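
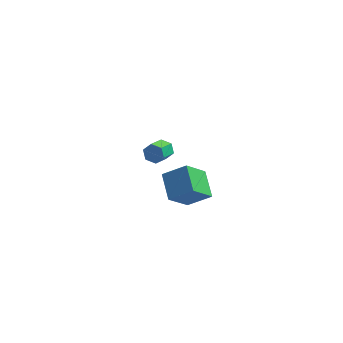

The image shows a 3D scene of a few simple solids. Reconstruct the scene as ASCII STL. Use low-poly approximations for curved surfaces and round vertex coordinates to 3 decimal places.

solid 
facet normal 0.215 0.903 -0.371
outer loop
vertex 0.171 2.217 0.897
vertex -0.188 2.13 0.477
vertex -0.366 2.367 0.951
endloop
endfacet
facet normal 0.187 0.336 0.923
outer loop
vertex 0.171 2.217 0.897
vertex -0.366 2.367 0.951
vertex -0.053 1.278 1.284
endloop
endfacet
facet normal 0.187 0.336 0.923
outer loop
vertex -0.053 1.278 1.284
vertex -0.366 2.367 0.951
vertex -0.59 1.428 1.338
endloop
endfacet
facet normal -0.215 -0.903 0.372
outer loop
vertex -0.053 1.278 1.284
vertex -0.59 1.428 1.338
vertex -0.412 1.19 0.863
endloop
endfacet
facet normal 0.215 0.903 -0.371
outer loop
vertex -0.366 2.367 0.951
vertex -0.188 2.13 0.477
vertex -0.725 2.28 0.531
endloop
endfacet
facet normal -0.736 0.401 0.546
outer loop
vertex -0.366 2.367 0.951
vertex -0.725 2.28 0.531
vertex -0.59 1.428 1.338
endloop
endfacet
facet normal -0.737 0.399 0.545
outer loop
vertex -0.59 1.428 1.338
vertex -0.725 2.28 0.531
vertex -0.949 1.34 0.917
endloop
endfacet
facet normal -0.215 -0.903 0.372
outer loop
vertex -0.59 1.428 1.338
vertex -0.949 1.34 0.917
vertex -0.412 1.19 0.863
endloop
endfacet
facet normal 0.215 0.903 -0.372
outer loop
vertex -0.725 2.28 0.531
vertex -0.188 2.13 0.477
vertex -0.547 2.042 0.056
endloop
endfacet
facet normal -0.923 0.065 -0.378
outer loop
vertex -0.725 2.28 0.531
vertex -0.547 2.042 0.056
vertex -0.949 1.34 0.917
endloop
endfacet
facet normal -0.923 0.064 -0.379
outer loop
vertex -0.949 1.34 0.917
vertex -0.547 2.042 0.056
vertex -0.771 1.103 0.443
endloop
endfacet
facet normal -0.215 -0.903 0.371
outer loop
vertex -0.949 1.34 0.917
vertex -0.771 1.103 0.443
vertex -0.412 1.19 0.863
endloop
endfacet
facet normal 0.215 0.903 -0.372
outer loop
vertex -0.547 2.042 0.056
vertex -0.188 2.13 0.477
vertex -0.01 1.892 0.002
endloop
endfacet
facet normal -0.187 -0.336 -0.923
outer loop
vertex -0.547 2.042 0.056
vertex -0.01 1.892 0.002
vertex -0.771 1.103 0.443
endloop
endfacet
facet normal -0.187 -0.336 -0.923
outer loop
vertex -0.771 1.103 0.443
vertex -0.01 1.892 0.002
vertex -0.234 0.953 0.389
endloop
endfacet
facet normal -0.215 -0.903 0.371
outer loop
vertex -0.771 1.103 0.443
vertex -0.234 0.953 0.389
vertex -0.412 1.19 0.863
endloop
endfacet
facet normal 0.215 0.903 -0.372
outer loop
vertex -0.01 1.892 0.002
vertex -0.188 2.13 0.477
vertex 0.349 1.98 0.423
endloop
endfacet
facet normal 0.737 -0.400 -0.545
outer loop
vertex -0.01 1.892 0.002
vertex 0.349 1.98 0.423
vertex -0.234 0.953 0.389
endloop
endfacet
facet normal 0.736 -0.400 -0.546
outer loop
vertex -0.234 0.953 0.389
vertex 0.349 1.98 0.423
vertex 0.125 1.04 0.809
endloop
endfacet
facet normal -0.215 -0.903 0.371
outer loop
vertex -0.234 0.953 0.389
vertex 0.125 1.04 0.809
vertex -0.412 1.19 0.863
endloop
endfacet
facet normal 0.215 0.903 -0.371
outer loop
vertex 0.349 1.98 0.423
vertex -0.188 2.13 0.477
vertex 0.171 2.217 0.897
endloop
endfacet
facet normal 0.923 -0.064 0.379
outer loop
vertex 0.349 1.98 0.423
vertex 0.171 2.217 0.897
vertex 0.125 1.04 0.809
endloop
endfacet
facet normal 0.923 -0.064 0.378
outer loop
vertex 0.125 1.04 0.809
vertex 0.171 2.217 0.897
vertex -0.053 1.278 1.284
endloop
endfacet
facet normal -0.215 -0.903 0.372
outer loop
vertex 0.125 1.04 0.809
vertex -0.053 1.278 1.284
vertex -0.412 1.19 0.863
endloop
endfacet
facet normal -0.387 -0.612 0.689
outer loop
vertex 3.059 -4.936 4.2
vertex 2.473 -3.84 4.845
vertex 2.015 -5.076 3.49
endloop
endfacet
facet normal 0.418 -0.783 -0.460
outer loop
vertex 2.607 -4.14 2.435
vertex 3.059 -4.936 4.2
vertex 2.015 -5.076 3.49
endloop
endfacet
facet normal -0.387 -0.612 0.689
outer loop
vertex 2.015 -5.076 3.49
vertex 2.473 -3.84 4.845
vertex 1.429 -3.98 4.135
endloop
endfacet
facet normal -0.822 -0.110 -0.559
outer loop
vertex 1.429 -3.98 4.135
vertex 2.607 -4.14 2.435
vertex 2.015 -5.076 3.49
endloop
endfacet
facet normal 0.822 0.110 0.559
outer loop
vertex 3.059 -4.936 4.2
vertex 3.065 -2.904 3.79
vertex 2.473 -3.84 4.845
endloop
endfacet
facet normal 0.418 -0.783 -0.460
outer loop
vertex 3.651 -4.0 3.145
vertex 3.059 -4.936 4.2
vertex 2.607 -4.14 2.435
endloop
endfacet
facet normal 0.822 0.110 0.559
outer loop
vertex 3.651 -4.0 3.145
vertex 3.065 -2.904 3.79
vertex 3.059 -4.936 4.2
endloop
endfacet
facet normal -0.418 0.783 0.460
outer loop
vertex 2.473 -3.84 4.845
vertex 3.065 -2.904 3.79
vertex 1.429 -3.98 4.135
endloop
endfacet
facet normal -0.822 -0.110 -0.559
outer loop
vertex 2.021 -3.044 3.08
vertex 2.607 -4.14 2.435
vertex 1.429 -3.98 4.135
endloop
endfacet
facet normal -0.418 0.783 0.460
outer loop
vertex 1.429 -3.98 4.135
vertex 3.065 -2.904 3.79
vertex 2.021 -3.044 3.08
endloop
endfacet
facet normal 0.387 0.612 -0.689
outer loop
vertex 2.021 -3.044 3.08
vertex 3.651 -4.0 3.145
vertex 2.607 -4.14 2.435
endloop
endfacet
facet normal 0.387 0.612 -0.689
outer loop
vertex 3.065 -2.904 3.79
vertex 3.651 -4.0 3.145
vertex 2.021 -3.044 3.08
endloop
endfacet

endsolid


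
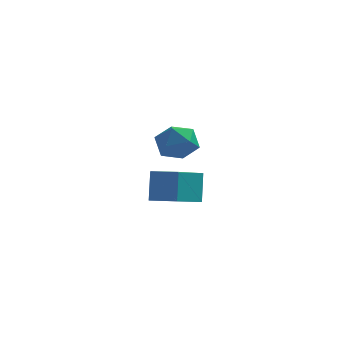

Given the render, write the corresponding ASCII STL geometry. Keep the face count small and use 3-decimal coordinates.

solid 
facet normal -0.940 0.301 -0.163
outer loop
vertex -0.067 -3.146 -0.781
vertex 0.494 -1.701 -1.345
vertex -0.017 -3.625 -1.956
endloop
endfacet
facet normal -0.340 -0.876 0.343
outer loop
vertex 1.026 -3.959 -1.775
vertex -0.067 -3.146 -0.781
vertex -0.017 -3.625 -1.956
endloop
endfacet
facet normal -0.939 0.301 -0.164
outer loop
vertex -0.017 -3.625 -1.956
vertex 0.494 -1.701 -1.345
vertex 0.545 -2.18 -2.52
endloop
endfacet
facet normal 0.040 -0.377 -0.925
outer loop
vertex 0.545 -2.18 -2.52
vertex 1.026 -3.959 -1.775
vertex -0.017 -3.625 -1.956
endloop
endfacet
facet normal -0.040 0.377 0.925
outer loop
vertex -0.067 -3.146 -0.781
vertex 1.537 -2.035 -1.164
vertex 0.494 -1.701 -1.345
endloop
endfacet
facet normal -0.340 -0.876 0.342
outer loop
vertex 0.975 -3.48 -0.6
vertex -0.067 -3.146 -0.781
vertex 1.026 -3.959 -1.775
endloop
endfacet
facet normal -0.040 0.377 0.925
outer loop
vertex 0.975 -3.48 -0.6
vertex 1.537 -2.035 -1.164
vertex -0.067 -3.146 -0.781
endloop
endfacet
facet normal 0.340 0.876 -0.342
outer loop
vertex 0.494 -1.701 -1.345
vertex 1.537 -2.035 -1.164
vertex 0.545 -2.18 -2.52
endloop
endfacet
facet normal 0.040 -0.377 -0.925
outer loop
vertex 1.587 -2.514 -2.339
vertex 1.026 -3.959 -1.775
vertex 0.545 -2.18 -2.52
endloop
endfacet
facet normal 0.340 0.876 -0.343
outer loop
vertex 0.545 -2.18 -2.52
vertex 1.537 -2.035 -1.164
vertex 1.587 -2.514 -2.339
endloop
endfacet
facet normal 0.940 -0.301 0.163
outer loop
vertex 1.587 -2.514 -2.339
vertex 0.975 -3.48 -0.6
vertex 1.026 -3.959 -1.775
endloop
endfacet
facet normal 0.939 -0.302 0.163
outer loop
vertex 1.537 -2.035 -1.164
vertex 0.975 -3.48 -0.6
vertex 1.587 -2.514 -2.339
endloop
endfacet
facet normal 0.047 0.250 0.967
outer loop
vertex -0.364 1.624 -0.354
vertex -0.153 0.781 -0.146
vertex 0.493 1.371 -0.33
endloop
endfacet
facet normal 0.222 0.804 0.552
outer loop
vertex -0.364 1.624 -0.354
vertex 0.493 1.371 -0.33
vertex 0.202 1.903 -0.987
endloop
endfacet
facet normal -0.329 0.937 0.119
outer loop
vertex -0.364 1.624 -0.354
vertex 0.202 1.903 -0.987
vertex -0.623 1.642 -1.209
endloop
endfacet
facet normal -0.844 0.467 0.265
outer loop
vertex -0.364 1.624 -0.354
vertex -0.623 1.642 -1.209
vertex -0.843 0.949 -0.689
endloop
endfacet
facet normal -0.612 0.042 0.790
outer loop
vertex -0.364 1.624 -0.354
vertex -0.843 0.949 -0.689
vertex -0.153 0.781 -0.146
endloop
endfacet
facet normal 0.779 0.609 0.149
outer loop
vertex 0.202 1.903 -0.987
vertex 0.493 1.371 -0.33
vertex 0.763 1.231 -1.171
endloop
endfacet
facet normal 0.495 -0.286 0.820
outer loop
vertex 0.493 1.371 -0.33
vertex -0.153 0.781 -0.146
vertex 0.543 0.538 -0.651
endloop
endfacet
facet normal -0.572 -0.623 0.534
outer loop
vertex -0.153 0.781 -0.146
vertex -0.843 0.949 -0.689
vertex -0.282 0.277 -0.873
endloop
endfacet
facet normal -0.947 0.064 -0.315
outer loop
vertex -0.843 0.949 -0.689
vertex -0.623 1.642 -1.209
vertex -0.573 0.809 -1.53
endloop
endfacet
facet normal -0.113 0.826 -0.553
outer loop
vertex -0.623 1.642 -1.209
vertex 0.202 1.903 -0.987
vertex 0.073 1.399 -1.714
endloop
endfacet
facet normal 0.844 -0.467 -0.265
outer loop
vertex 0.284 0.556 -1.506
vertex 0.763 1.231 -1.171
vertex 0.543 0.538 -0.651
endloop
endfacet
facet normal 0.329 -0.937 -0.119
outer loop
vertex 0.284 0.556 -1.506
vertex 0.543 0.538 -0.651
vertex -0.282 0.277 -0.873
endloop
endfacet
facet normal -0.222 -0.804 -0.552
outer loop
vertex 0.284 0.556 -1.506
vertex -0.282 0.277 -0.873
vertex -0.573 0.809 -1.53
endloop
endfacet
facet normal -0.047 -0.250 -0.967
outer loop
vertex 0.284 0.556 -1.506
vertex -0.573 0.809 -1.53
vertex 0.073 1.399 -1.714
endloop
endfacet
facet normal 0.612 -0.042 -0.790
outer loop
vertex 0.284 0.556 -1.506
vertex 0.073 1.399 -1.714
vertex 0.763 1.231 -1.171
endloop
endfacet
facet normal 0.947 -0.064 0.315
outer loop
vertex 0.543 0.538 -0.651
vertex 0.763 1.231 -1.171
vertex 0.493 1.371 -0.33
endloop
endfacet
facet normal 0.113 -0.826 0.553
outer loop
vertex -0.282 0.277 -0.873
vertex 0.543 0.538 -0.651
vertex -0.153 0.781 -0.146
endloop
endfacet
facet normal -0.779 -0.609 -0.149
outer loop
vertex -0.573 0.809 -1.53
vertex -0.282 0.277 -0.873
vertex -0.843 0.949 -0.689
endloop
endfacet
facet normal -0.495 0.286 -0.820
outer loop
vertex 0.073 1.399 -1.714
vertex -0.573 0.809 -1.53
vertex -0.623 1.642 -1.209
endloop
endfacet
facet normal 0.572 0.623 -0.534
outer loop
vertex 0.763 1.231 -1.171
vertex 0.073 1.399 -1.714
vertex 0.202 1.903 -0.987
endloop
endfacet

endsolid


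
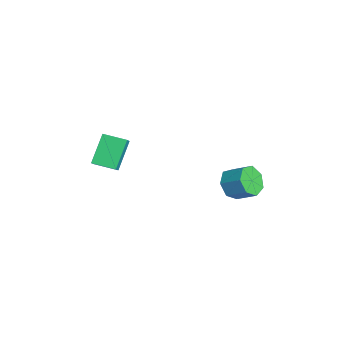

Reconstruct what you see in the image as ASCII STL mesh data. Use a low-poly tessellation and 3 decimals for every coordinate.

solid 
facet normal -0.504 -0.680 -0.533
outer loop
vertex -0.613 2.578 -3.213
vertex -1.068 3.311 -3.718
vertex -0.21 2.844 -3.934
endloop
endfacet
facet normal 0.728 -0.667 0.161
outer loop
vertex -0.613 2.578 -3.213
vertex -0.21 2.844 -3.934
vertex 0.083 3.515 -2.477
endloop
endfacet
facet normal 0.729 -0.666 0.160
outer loop
vertex 0.083 3.515 -2.477
vertex -0.21 2.844 -3.934
vertex 0.485 3.782 -3.198
endloop
endfacet
facet normal 0.505 0.679 0.533
outer loop
vertex 0.083 3.515 -2.477
vertex 0.485 3.782 -3.198
vertex -0.372 4.249 -2.982
endloop
endfacet
facet normal -0.504 -0.679 -0.534
outer loop
vertex -0.21 2.844 -3.934
vertex -1.068 3.311 -3.718
vertex -0.453 3.463 -4.492
endloop
endfacet
facet normal 0.817 -0.174 -0.549
outer loop
vertex -0.21 2.844 -3.934
vertex -0.453 3.463 -4.492
vertex 0.485 3.782 -3.198
endloop
endfacet
facet normal 0.817 -0.175 -0.549
outer loop
vertex 0.485 3.782 -3.198
vertex -0.453 3.463 -4.492
vertex 0.242 4.4 -3.756
endloop
endfacet
facet normal 0.505 0.679 0.533
outer loop
vertex 0.485 3.782 -3.198
vertex 0.242 4.4 -3.756
vertex -0.372 4.249 -2.982
endloop
endfacet
facet normal -0.504 -0.679 -0.534
outer loop
vertex -0.453 3.463 -4.492
vertex -1.068 3.311 -3.718
vertex -1.159 3.967 -4.467
endloop
endfacet
facet normal 0.290 0.449 -0.845
outer loop
vertex -0.453 3.463 -4.492
vertex -1.159 3.967 -4.467
vertex 0.242 4.4 -3.756
endloop
endfacet
facet normal 0.291 0.448 -0.846
outer loop
vertex 0.242 4.4 -3.756
vertex -1.159 3.967 -4.467
vertex -0.463 4.905 -3.731
endloop
endfacet
facet normal 0.505 0.679 0.533
outer loop
vertex 0.242 4.4 -3.756
vertex -0.463 4.905 -3.731
vertex -0.372 4.249 -2.982
endloop
endfacet
facet normal -0.505 -0.679 -0.533
outer loop
vertex -1.159 3.967 -4.467
vertex -1.068 3.311 -3.718
vertex -1.796 3.978 -3.878
endloop
endfacet
facet normal -0.454 0.734 -0.505
outer loop
vertex -1.159 3.967 -4.467
vertex -1.796 3.978 -3.878
vertex -0.463 4.905 -3.731
endloop
endfacet
facet normal -0.455 0.734 -0.504
outer loop
vertex -0.463 4.905 -3.731
vertex -1.796 3.978 -3.878
vertex -1.1 4.915 -3.142
endloop
endfacet
facet normal 0.504 0.679 0.534
outer loop
vertex -0.463 4.905 -3.731
vertex -1.1 4.915 -3.142
vertex -0.372 4.249 -2.982
endloop
endfacet
facet normal -0.505 -0.679 -0.534
outer loop
vertex -1.796 3.978 -3.878
vertex -1.068 3.311 -3.718
vertex -1.885 3.486 -3.168
endloop
endfacet
facet normal -0.857 0.467 0.216
outer loop
vertex -1.796 3.978 -3.878
vertex -1.885 3.486 -3.168
vertex -1.1 4.915 -3.142
endloop
endfacet
facet normal -0.858 0.467 0.216
outer loop
vertex -1.1 4.915 -3.142
vertex -1.885 3.486 -3.168
vertex -1.189 4.424 -2.432
endloop
endfacet
facet normal 0.504 0.679 0.533
outer loop
vertex -1.1 4.915 -3.142
vertex -1.189 4.424 -2.432
vertex -0.372 4.249 -2.982
endloop
endfacet
facet normal -0.504 -0.680 -0.533
outer loop
vertex -1.885 3.486 -3.168
vertex -1.068 3.311 -3.718
vertex -1.358 2.863 -2.872
endloop
endfacet
facet normal -0.614 -0.152 0.774
outer loop
vertex -1.885 3.486 -3.168
vertex -1.358 2.863 -2.872
vertex -1.189 4.424 -2.432
endloop
endfacet
facet normal -0.613 -0.152 0.775
outer loop
vertex -1.189 4.424 -2.432
vertex -1.358 2.863 -2.872
vertex -0.662 3.801 -2.137
endloop
endfacet
facet normal 0.504 0.679 0.533
outer loop
vertex -1.189 4.424 -2.432
vertex -0.662 3.801 -2.137
vertex -0.372 4.249 -2.982
endloop
endfacet
facet normal -0.504 -0.680 -0.533
outer loop
vertex -1.358 2.863 -2.872
vertex -1.068 3.311 -3.718
vertex -0.613 2.578 -3.213
endloop
endfacet
facet normal 0.092 -0.656 0.749
outer loop
vertex -1.358 2.863 -2.872
vertex -0.613 2.578 -3.213
vertex -0.662 3.801 -2.137
endloop
endfacet
facet normal 0.090 -0.656 0.750
outer loop
vertex -0.662 3.801 -2.137
vertex -0.613 2.578 -3.213
vertex 0.083 3.515 -2.477
endloop
endfacet
facet normal 0.504 0.679 0.533
outer loop
vertex -0.662 3.801 -2.137
vertex 0.083 3.515 -2.477
vertex -0.372 4.249 -2.982
endloop
endfacet
facet normal -0.564 0.387 0.729
outer loop
vertex -3.716 -3.307 -0.788
vertex -3.138 -2.051 -1.008
vertex -4.431 -3.094 -1.454
endloop
endfacet
facet normal -0.413 -0.897 0.157
outer loop
vertex -3.302 -3.869 -2.912
vertex -3.716 -3.307 -0.788
vertex -4.431 -3.094 -1.454
endloop
endfacet
facet normal -0.564 0.387 0.729
outer loop
vertex -4.431 -3.094 -1.454
vertex -3.138 -2.051 -1.008
vertex -3.853 -1.838 -1.674
endloop
endfacet
facet normal -0.715 0.212 -0.666
outer loop
vertex -3.853 -1.838 -1.674
vertex -3.302 -3.869 -2.912
vertex -4.431 -3.094 -1.454
endloop
endfacet
facet normal 0.715 -0.212 0.666
outer loop
vertex -3.716 -3.307 -0.788
vertex -2.009 -2.826 -2.466
vertex -3.138 -2.051 -1.008
endloop
endfacet
facet normal -0.413 -0.897 0.157
outer loop
vertex -2.587 -4.082 -2.246
vertex -3.716 -3.307 -0.788
vertex -3.302 -3.869 -2.912
endloop
endfacet
facet normal 0.715 -0.212 0.666
outer loop
vertex -2.587 -4.082 -2.246
vertex -2.009 -2.826 -2.466
vertex -3.716 -3.307 -0.788
endloop
endfacet
facet normal 0.413 0.897 -0.157
outer loop
vertex -3.138 -2.051 -1.008
vertex -2.009 -2.826 -2.466
vertex -3.853 -1.838 -1.674
endloop
endfacet
facet normal -0.715 0.212 -0.666
outer loop
vertex -2.724 -2.613 -3.132
vertex -3.302 -3.869 -2.912
vertex -3.853 -1.838 -1.674
endloop
endfacet
facet normal 0.413 0.897 -0.157
outer loop
vertex -3.853 -1.838 -1.674
vertex -2.009 -2.826 -2.466
vertex -2.724 -2.613 -3.132
endloop
endfacet
facet normal 0.564 -0.387 -0.729
outer loop
vertex -2.724 -2.613 -3.132
vertex -2.587 -4.082 -2.246
vertex -3.302 -3.869 -2.912
endloop
endfacet
facet normal 0.564 -0.387 -0.729
outer loop
vertex -2.009 -2.826 -2.466
vertex -2.587 -4.082 -2.246
vertex -2.724 -2.613 -3.132
endloop
endfacet

endsolid


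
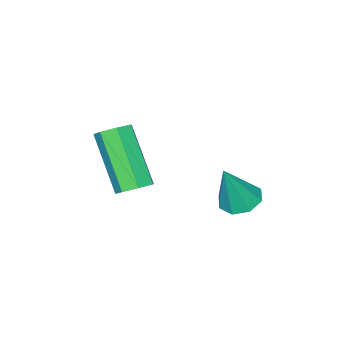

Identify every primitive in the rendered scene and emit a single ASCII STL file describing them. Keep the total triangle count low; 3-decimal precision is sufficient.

solid 
facet normal -0.390 0.053 -0.919
outer loop
vertex -2.206 0.178 0.796
vertex -2.754 -0.041 1.016
vertex -2.5 0.531 0.941
endloop
endfacet
facet normal 0.784 0.614 0.094
outer loop
vertex -2.206 0.178 0.796
vertex -2.5 0.531 0.941
vertex -2.166 -0.119 2.404
endloop
endfacet
facet normal -0.389 0.052 -0.920
outer loop
vertex -2.5 0.531 0.941
vertex -2.754 -0.041 1.016
vertex -2.944 0.549 1.13
endloop
endfacet
facet normal 0.191 0.912 0.362
outer loop
vertex -2.5 0.531 0.941
vertex -2.944 0.549 1.13
vertex -2.166 -0.119 2.404
endloop
endfacet
facet normal -0.389 0.052 -0.920
outer loop
vertex -2.944 0.549 1.13
vertex -2.754 -0.041 1.016
vertex -3.276 0.222 1.252
endloop
endfacet
facet normal -0.430 0.665 0.611
outer loop
vertex -2.944 0.549 1.13
vertex -3.276 0.222 1.252
vertex -2.166 -0.119 2.404
endloop
endfacet
facet normal -0.389 0.052 -0.920
outer loop
vertex -3.276 0.222 1.252
vertex -2.754 -0.041 1.016
vertex -3.303 -0.259 1.236
endloop
endfacet
facet normal -0.717 0.017 0.696
outer loop
vertex -3.276 0.222 1.252
vertex -3.303 -0.259 1.236
vertex -2.166 -0.119 2.404
endloop
endfacet
facet normal -0.389 0.052 -0.920
outer loop
vertex -3.303 -0.259 1.236
vertex -2.754 -0.041 1.016
vertex -3.008 -0.612 1.091
endloop
endfacet
facet normal -0.502 -0.653 0.567
outer loop
vertex -3.303 -0.259 1.236
vertex -3.008 -0.612 1.091
vertex -2.166 -0.119 2.404
endloop
endfacet
facet normal -0.390 0.053 -0.919
outer loop
vertex -3.008 -0.612 1.091
vertex -2.754 -0.041 1.016
vertex -2.565 -0.631 0.902
endloop
endfacet
facet normal 0.087 -0.950 0.301
outer loop
vertex -3.008 -0.612 1.091
vertex -2.565 -0.631 0.902
vertex -2.166 -0.119 2.404
endloop
endfacet
facet normal -0.390 0.053 -0.919
outer loop
vertex -2.565 -0.631 0.902
vertex -2.754 -0.041 1.016
vertex -2.233 -0.303 0.78
endloop
endfacet
facet normal 0.711 -0.701 0.050
outer loop
vertex -2.565 -0.631 0.902
vertex -2.233 -0.303 0.78
vertex -2.166 -0.119 2.404
endloop
endfacet
facet normal -0.390 0.052 -0.919
outer loop
vertex -2.233 -0.303 0.78
vertex -2.754 -0.041 1.016
vertex -2.206 0.178 0.796
endloop
endfacet
facet normal 0.998 -0.055 -0.035
outer loop
vertex -2.233 -0.303 0.78
vertex -2.206 0.178 0.796
vertex -2.166 -0.119 2.404
endloop
endfacet
facet normal 0.208 0.611 -0.764
outer loop
vertex 0.902 -0.947 2.74
vertex 0.499 -0.646 2.871
vertex 0.992 -0.614 3.031
endloop
endfacet
facet normal 0.958 -0.286 0.032
outer loop
vertex 0.902 -0.947 2.74
vertex 0.992 -0.614 3.031
vertex 0.505 -2.114 4.198
endloop
endfacet
facet normal 0.957 -0.287 0.031
outer loop
vertex 0.505 -2.114 4.198
vertex 0.992 -0.614 3.031
vertex 0.595 -1.782 4.49
endloop
endfacet
facet normal -0.209 -0.613 0.762
outer loop
vertex 0.505 -2.114 4.198
vertex 0.595 -1.782 4.49
vertex 0.101 -1.814 4.329
endloop
endfacet
facet normal 0.208 0.612 -0.763
outer loop
vertex 0.992 -0.614 3.031
vertex 0.499 -0.646 2.871
vertex 0.711 -0.305 3.202
endloop
endfacet
facet normal 0.754 0.397 0.523
outer loop
vertex 0.992 -0.614 3.031
vertex 0.711 -0.305 3.202
vertex 0.595 -1.782 4.49
endloop
endfacet
facet normal 0.753 0.398 0.524
outer loop
vertex 0.595 -1.782 4.49
vertex 0.711 -0.305 3.202
vertex 0.313 -1.473 4.66
endloop
endfacet
facet normal -0.209 -0.611 0.763
outer loop
vertex 0.595 -1.782 4.49
vertex 0.313 -1.473 4.66
vertex 0.101 -1.814 4.329
endloop
endfacet
facet normal 0.208 0.611 -0.763
outer loop
vertex 0.711 -0.305 3.202
vertex 0.499 -0.646 2.871
vertex 0.269 -0.253 3.123
endloop
endfacet
facet normal -0.019 0.783 0.622
outer loop
vertex 0.711 -0.305 3.202
vertex 0.269 -0.253 3.123
vertex 0.313 -1.473 4.66
endloop
endfacet
facet normal -0.019 0.783 0.622
outer loop
vertex 0.313 -1.473 4.66
vertex 0.269 -0.253 3.123
vertex -0.128 -1.421 4.581
endloop
endfacet
facet normal -0.209 -0.611 0.763
outer loop
vertex 0.313 -1.473 4.66
vertex -0.128 -1.421 4.581
vertex 0.101 -1.814 4.329
endloop
endfacet
facet normal 0.209 0.612 -0.763
outer loop
vertex 0.269 -0.253 3.123
vertex 0.499 -0.646 2.871
vertex 0.001 -0.497 2.854
endloop
endfacet
facet normal -0.777 0.577 0.251
outer loop
vertex 0.269 -0.253 3.123
vertex 0.001 -0.497 2.854
vertex -0.128 -1.421 4.581
endloop
endfacet
facet normal -0.776 0.579 0.252
outer loop
vertex -0.128 -1.421 4.581
vertex 0.001 -0.497 2.854
vertex -0.397 -1.665 4.313
endloop
endfacet
facet normal -0.207 -0.611 0.764
outer loop
vertex -0.128 -1.421 4.581
vertex -0.397 -1.665 4.313
vertex 0.101 -1.814 4.329
endloop
endfacet
facet normal 0.209 0.611 -0.763
outer loop
vertex 0.001 -0.497 2.854
vertex 0.499 -0.646 2.871
vertex 0.107 -0.853 2.598
endloop
endfacet
facet normal -0.949 -0.061 -0.308
outer loop
vertex 0.001 -0.497 2.854
vertex 0.107 -0.853 2.598
vertex -0.397 -1.665 4.313
endloop
endfacet
facet normal -0.949 -0.063 -0.309
outer loop
vertex -0.397 -1.665 4.313
vertex 0.107 -0.853 2.598
vertex -0.29 -2.021 4.057
endloop
endfacet
facet normal -0.207 -0.611 0.764
outer loop
vertex -0.397 -1.665 4.313
vertex -0.29 -2.021 4.057
vertex 0.101 -1.814 4.329
endloop
endfacet
facet normal 0.209 0.611 -0.763
outer loop
vertex 0.107 -0.853 2.598
vertex 0.499 -0.646 2.871
vertex 0.509 -1.053 2.548
endloop
endfacet
facet normal -0.406 -0.656 -0.636
outer loop
vertex 0.107 -0.853 2.598
vertex 0.509 -1.053 2.548
vertex -0.29 -2.021 4.057
endloop
endfacet
facet normal -0.408 -0.655 -0.636
outer loop
vertex -0.29 -2.021 4.057
vertex 0.509 -1.053 2.548
vertex 0.111 -2.221 4.006
endloop
endfacet
facet normal -0.208 -0.611 0.764
outer loop
vertex -0.29 -2.021 4.057
vertex 0.111 -2.221 4.006
vertex 0.101 -1.814 4.329
endloop
endfacet
facet normal 0.208 0.611 -0.764
outer loop
vertex 0.509 -1.053 2.548
vertex 0.499 -0.646 2.871
vertex 0.902 -0.947 2.74
endloop
endfacet
facet normal 0.441 -0.755 -0.485
outer loop
vertex 0.509 -1.053 2.548
vertex 0.902 -0.947 2.74
vertex 0.111 -2.221 4.006
endloop
endfacet
facet normal 0.441 -0.755 -0.484
outer loop
vertex 0.111 -2.221 4.006
vertex 0.902 -0.947 2.74
vertex 0.505 -2.114 4.198
endloop
endfacet
facet normal -0.206 -0.611 0.764
outer loop
vertex 0.111 -2.221 4.006
vertex 0.505 -2.114 4.198
vertex 0.101 -1.814 4.329
endloop
endfacet

endsolid


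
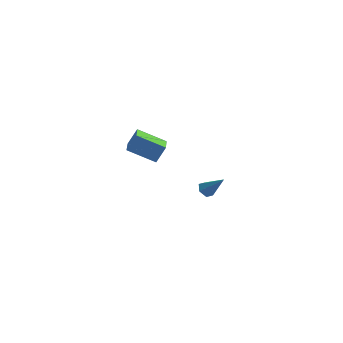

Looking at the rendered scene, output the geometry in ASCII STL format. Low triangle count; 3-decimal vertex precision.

solid 
facet normal -0.560 0.334 -0.759
outer loop
vertex 1.651 3.934 -4.881
vertex 1.26 4.183 -4.483
vertex 1.733 4.508 -4.689
endloop
endfacet
facet normal 0.944 -0.025 -0.328
outer loop
vertex 1.651 3.934 -4.881
vertex 1.733 4.508 -4.689
vertex 2.24 3.597 -3.157
endloop
endfacet
facet normal -0.560 0.334 -0.758
outer loop
vertex 1.733 4.508 -4.689
vertex 1.26 4.183 -4.483
vertex 1.343 4.756 -4.292
endloop
endfacet
facet normal 0.666 0.717 0.206
outer loop
vertex 1.733 4.508 -4.689
vertex 1.343 4.756 -4.292
vertex 2.24 3.597 -3.157
endloop
endfacet
facet normal -0.560 0.334 -0.758
outer loop
vertex 1.343 4.756 -4.292
vertex 1.26 4.183 -4.483
vertex 0.87 4.431 -4.086
endloop
endfacet
facet normal -0.117 0.647 0.753
outer loop
vertex 1.343 4.756 -4.292
vertex 0.87 4.431 -4.086
vertex 2.24 3.597 -3.157
endloop
endfacet
facet normal -0.560 0.333 -0.758
outer loop
vertex 0.87 4.431 -4.086
vertex 1.26 4.183 -4.483
vertex 0.787 3.857 -4.277
endloop
endfacet
facet normal -0.620 -0.165 0.767
outer loop
vertex 0.87 4.431 -4.086
vertex 0.787 3.857 -4.277
vertex 2.24 3.597 -3.157
endloop
endfacet
facet normal -0.560 0.334 -0.758
outer loop
vertex 0.787 3.857 -4.277
vertex 1.26 4.183 -4.483
vertex 1.177 3.609 -4.675
endloop
endfacet
facet normal -0.342 -0.911 0.232
outer loop
vertex 0.787 3.857 -4.277
vertex 1.177 3.609 -4.675
vertex 2.24 3.597 -3.157
endloop
endfacet
facet normal -0.559 0.335 -0.759
outer loop
vertex 1.177 3.609 -4.675
vertex 1.26 4.183 -4.483
vertex 1.651 3.934 -4.881
endloop
endfacet
facet normal 0.440 -0.841 -0.315
outer loop
vertex 1.177 3.609 -4.675
vertex 1.651 3.934 -4.881
vertex 2.24 3.597 -3.157
endloop
endfacet
facet normal -0.506 -0.200 -0.839
outer loop
vertex -4.309 -0.305 3.966
vertex -4.048 0.859 3.531
vertex -2.735 -0.957 3.171
endloop
endfacet
facet normal -0.206 -0.916 0.343
outer loop
vertex -2.132 -0.719 4.169
vertex -4.309 -0.305 3.966
vertex -2.735 -0.957 3.171
endloop
endfacet
facet normal -0.506 -0.200 -0.839
outer loop
vertex -2.735 -0.957 3.171
vertex -4.048 0.859 3.531
vertex -2.474 0.208 2.736
endloop
endfacet
facet normal 0.837 -0.346 -0.423
outer loop
vertex -2.474 0.208 2.736
vertex -2.132 -0.719 4.169
vertex -2.735 -0.957 3.171
endloop
endfacet
facet normal -0.837 0.346 0.423
outer loop
vertex -4.309 -0.305 3.966
vertex -3.445 1.097 4.529
vertex -4.048 0.859 3.531
endloop
endfacet
facet normal -0.206 -0.917 0.342
outer loop
vertex -3.706 -0.068 4.964
vertex -4.309 -0.305 3.966
vertex -2.132 -0.719 4.169
endloop
endfacet
facet normal -0.837 0.346 0.424
outer loop
vertex -3.706 -0.068 4.964
vertex -3.445 1.097 4.529
vertex -4.309 -0.305 3.966
endloop
endfacet
facet normal 0.206 0.917 -0.343
outer loop
vertex -4.048 0.859 3.531
vertex -3.445 1.097 4.529
vertex -2.474 0.208 2.736
endloop
endfacet
facet normal 0.837 -0.346 -0.424
outer loop
vertex -1.871 0.445 3.734
vertex -2.132 -0.719 4.169
vertex -2.474 0.208 2.736
endloop
endfacet
facet normal 0.207 0.917 -0.343
outer loop
vertex -2.474 0.208 2.736
vertex -3.445 1.097 4.529
vertex -1.871 0.445 3.734
endloop
endfacet
facet normal 0.506 0.200 0.839
outer loop
vertex -1.871 0.445 3.734
vertex -3.706 -0.068 4.964
vertex -2.132 -0.719 4.169
endloop
endfacet
facet normal 0.506 0.200 0.839
outer loop
vertex -3.445 1.097 4.529
vertex -3.706 -0.068 4.964
vertex -1.871 0.445 3.734
endloop
endfacet

endsolid


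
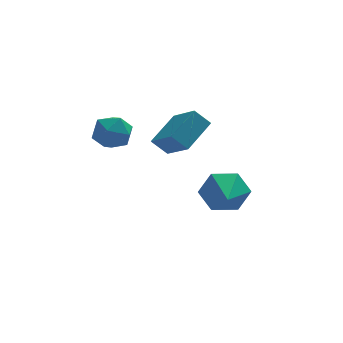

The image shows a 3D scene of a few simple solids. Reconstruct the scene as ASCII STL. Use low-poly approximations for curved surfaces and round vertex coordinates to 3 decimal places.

solid 
facet normal -0.619 -0.785 -0.034
outer loop
vertex -1.454 1.72 2.205
vertex -0.766 1.191 1.886
vertex -0.909 1.264 2.797
endloop
endfacet
facet normal -0.808 -0.335 0.486
outer loop
vertex -1.454 1.72 2.205
vertex -0.909 1.264 2.797
vertex -1.161 2.135 2.978
endloop
endfacet
facet normal -0.934 0.303 0.191
outer loop
vertex -1.454 1.72 2.205
vertex -1.161 2.135 2.978
vertex -1.173 2.601 2.179
endloop
endfacet
facet normal -0.823 0.247 -0.511
outer loop
vertex -1.454 1.72 2.205
vertex -1.173 2.601 2.179
vertex -0.929 2.018 1.504
endloop
endfacet
facet normal -0.629 -0.425 -0.651
outer loop
vertex -1.454 1.72 2.205
vertex -0.929 2.018 1.504
vertex -0.766 1.191 1.886
endloop
endfacet
facet normal -0.253 -0.266 0.930
outer loop
vertex -1.161 2.135 2.978
vertex -0.909 1.264 2.797
vertex -0.291 1.862 3.136
endloop
endfacet
facet normal 0.052 -0.995 0.088
outer loop
vertex -0.909 1.264 2.797
vertex -0.766 1.191 1.886
vertex -0.047 1.279 2.461
endloop
endfacet
facet normal 0.036 -0.413 -0.910
outer loop
vertex -0.766 1.191 1.886
vertex -0.929 2.018 1.504
vertex -0.059 1.745 1.662
endloop
endfacet
facet normal -0.278 0.675 -0.683
outer loop
vertex -0.929 2.018 1.504
vertex -1.173 2.601 2.179
vertex -0.311 2.616 1.843
endloop
endfacet
facet normal -0.456 0.766 0.453
outer loop
vertex -1.173 2.601 2.179
vertex -1.161 2.135 2.978
vertex -0.454 2.689 2.754
endloop
endfacet
facet normal 0.823 -0.247 0.511
outer loop
vertex 0.234 2.16 2.435
vertex -0.291 1.862 3.136
vertex -0.047 1.279 2.461
endloop
endfacet
facet normal 0.934 -0.303 -0.191
outer loop
vertex 0.234 2.16 2.435
vertex -0.047 1.279 2.461
vertex -0.059 1.745 1.662
endloop
endfacet
facet normal 0.808 0.335 -0.486
outer loop
vertex 0.234 2.16 2.435
vertex -0.059 1.745 1.662
vertex -0.311 2.616 1.843
endloop
endfacet
facet normal 0.619 0.785 0.034
outer loop
vertex 0.234 2.16 2.435
vertex -0.311 2.616 1.843
vertex -0.454 2.689 2.754
endloop
endfacet
facet normal 0.629 0.425 0.651
outer loop
vertex 0.234 2.16 2.435
vertex -0.454 2.689 2.754
vertex -0.291 1.862 3.136
endloop
endfacet
facet normal 0.278 -0.675 0.683
outer loop
vertex -0.047 1.279 2.461
vertex -0.291 1.862 3.136
vertex -0.909 1.264 2.797
endloop
endfacet
facet normal 0.456 -0.766 -0.453
outer loop
vertex -0.059 1.745 1.662
vertex -0.047 1.279 2.461
vertex -0.766 1.191 1.886
endloop
endfacet
facet normal 0.253 0.266 -0.930
outer loop
vertex -0.311 2.616 1.843
vertex -0.059 1.745 1.662
vertex -0.929 2.018 1.504
endloop
endfacet
facet normal -0.052 0.995 -0.088
outer loop
vertex -0.454 2.689 2.754
vertex -0.311 2.616 1.843
vertex -1.173 2.601 2.179
endloop
endfacet
facet normal -0.036 0.413 0.910
outer loop
vertex -0.291 1.862 3.136
vertex -0.454 2.689 2.754
vertex -1.161 2.135 2.978
endloop
endfacet
facet normal -0.675 0.188 0.713
outer loop
vertex 2.53 1.297 3.547
vertex 1.958 2.55 2.675
vertex 1.414 0.245 2.768
endloop
endfacet
facet normal 0.351 -0.768 0.535
outer loop
vertex 2.042 0.07 2.105
vertex 2.53 1.297 3.547
vertex 1.414 0.245 2.768
endloop
endfacet
facet normal -0.675 0.188 0.713
outer loop
vertex 1.414 0.245 2.768
vertex 1.958 2.55 2.675
vertex 0.842 1.499 1.896
endloop
endfacet
facet normal -0.649 -0.611 -0.453
outer loop
vertex 0.842 1.499 1.896
vertex 2.042 0.07 2.105
vertex 1.414 0.245 2.768
endloop
endfacet
facet normal 0.649 0.611 0.453
outer loop
vertex 2.53 1.297 3.547
vertex 2.586 2.375 2.012
vertex 1.958 2.55 2.675
endloop
endfacet
facet normal 0.350 -0.769 0.536
outer loop
vertex 3.158 1.121 2.884
vertex 2.53 1.297 3.547
vertex 2.042 0.07 2.105
endloop
endfacet
facet normal 0.649 0.611 0.453
outer loop
vertex 3.158 1.121 2.884
vertex 2.586 2.375 2.012
vertex 2.53 1.297 3.547
endloop
endfacet
facet normal -0.351 0.769 -0.535
outer loop
vertex 1.958 2.55 2.675
vertex 2.586 2.375 2.012
vertex 0.842 1.499 1.896
endloop
endfacet
facet normal -0.649 -0.611 -0.453
outer loop
vertex 1.47 1.323 1.233
vertex 2.042 0.07 2.105
vertex 0.842 1.499 1.896
endloop
endfacet
facet normal -0.350 0.768 -0.536
outer loop
vertex 0.842 1.499 1.896
vertex 2.586 2.375 2.012
vertex 1.47 1.323 1.233
endloop
endfacet
facet normal 0.675 -0.188 -0.713
outer loop
vertex 1.47 1.323 1.233
vertex 3.158 1.121 2.884
vertex 2.042 0.07 2.105
endloop
endfacet
facet normal 0.675 -0.188 -0.713
outer loop
vertex 2.586 2.375 2.012
vertex 3.158 1.121 2.884
vertex 1.47 1.323 1.233
endloop
endfacet
facet normal 0.142 0.945 -0.296
outer loop
vertex 4.586 2.359 -2.947
vertex 4.095 2.716 -2.041
vertex 5.173 2.552 -2.049
endloop
endfacet
facet normal 0.666 -0.688 -0.288
outer loop
vertex 4.586 2.359 -2.947
vertex 5.173 2.552 -2.049
vertex 3.845 1.044 -1.519
endloop
endfacet
facet normal 0.142 0.945 -0.296
outer loop
vertex 5.173 2.552 -2.049
vertex 4.095 2.716 -2.041
vertex 4.683 2.909 -1.144
endloop
endfacet
facet normal 0.711 -0.431 0.555
outer loop
vertex 5.173 2.552 -2.049
vertex 4.683 2.909 -1.144
vertex 3.845 1.044 -1.519
endloop
endfacet
facet normal 0.142 0.945 -0.296
outer loop
vertex 4.683 2.909 -1.144
vertex 4.095 2.716 -2.041
vertex 3.605 3.073 -1.136
endloop
endfacet
facet normal -0.021 -0.188 0.982
outer loop
vertex 4.683 2.909 -1.144
vertex 3.605 3.073 -1.136
vertex 3.845 1.044 -1.519
endloop
endfacet
facet normal 0.142 0.945 -0.296
outer loop
vertex 3.605 3.073 -1.136
vertex 4.095 2.716 -2.041
vertex 3.018 2.88 -2.033
endloop
endfacet
facet normal -0.799 -0.201 0.566
outer loop
vertex 3.605 3.073 -1.136
vertex 3.018 2.88 -2.033
vertex 3.845 1.044 -1.519
endloop
endfacet
facet normal 0.142 0.945 -0.295
outer loop
vertex 3.018 2.88 -2.033
vertex 4.095 2.716 -2.041
vertex 3.508 2.524 -2.939
endloop
endfacet
facet normal -0.845 -0.458 -0.277
outer loop
vertex 3.018 2.88 -2.033
vertex 3.508 2.524 -2.939
vertex 3.845 1.044 -1.519
endloop
endfacet
facet normal 0.142 0.945 -0.295
outer loop
vertex 3.508 2.524 -2.939
vertex 4.095 2.716 -2.041
vertex 4.586 2.359 -2.947
endloop
endfacet
facet normal -0.113 -0.701 -0.704
outer loop
vertex 3.508 2.524 -2.939
vertex 4.586 2.359 -2.947
vertex 3.845 1.044 -1.519
endloop
endfacet

endsolid


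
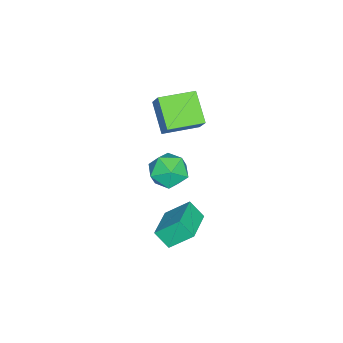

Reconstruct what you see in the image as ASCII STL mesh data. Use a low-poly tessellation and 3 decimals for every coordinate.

solid 
facet normal -0.458 0.853 0.249
outer loop
vertex -1.536 -2.137 -2.03
vertex -2.611 -2.663 -2.203
vertex -2.088 -2.701 -1.113
endloop
endfacet
facet normal 0.168 0.791 0.588
outer loop
vertex -1.536 -2.137 -2.03
vertex -2.088 -2.701 -1.113
vertex -0.897 -2.833 -1.275
endloop
endfacet
facet normal 0.680 0.727 0.095
outer loop
vertex -1.536 -2.137 -2.03
vertex -0.897 -2.833 -1.275
vertex -0.684 -2.876 -2.464
endloop
endfacet
facet normal 0.371 0.750 -0.548
outer loop
vertex -1.536 -2.137 -2.03
vertex -0.684 -2.876 -2.464
vertex -1.743 -2.771 -3.038
endloop
endfacet
facet normal -0.332 0.828 -0.452
outer loop
vertex -1.536 -2.137 -2.03
vertex -1.743 -2.771 -3.038
vertex -2.611 -2.663 -2.203
endloop
endfacet
facet normal 0.153 0.189 0.970
outer loop
vertex -0.897 -2.833 -1.275
vertex -2.088 -2.701 -1.113
vertex -1.577 -3.789 -0.982
endloop
endfacet
facet normal -0.859 0.289 0.422
outer loop
vertex -2.088 -2.701 -1.113
vertex -2.611 -2.663 -2.203
vertex -2.636 -3.684 -1.556
endloop
endfacet
facet normal -0.656 0.248 -0.713
outer loop
vertex -2.611 -2.663 -2.203
vertex -1.743 -2.771 -3.038
vertex -2.423 -3.727 -2.745
endloop
endfacet
facet normal 0.482 0.122 -0.867
outer loop
vertex -1.743 -2.771 -3.038
vertex -0.684 -2.876 -2.464
vertex -1.232 -3.859 -2.907
endloop
endfacet
facet normal 0.981 0.085 0.173
outer loop
vertex -0.684 -2.876 -2.464
vertex -0.897 -2.833 -1.275
vertex -0.709 -3.897 -1.817
endloop
endfacet
facet normal -0.371 -0.750 0.548
outer loop
vertex -1.784 -4.423 -1.99
vertex -1.577 -3.789 -0.982
vertex -2.636 -3.684 -1.556
endloop
endfacet
facet normal -0.680 -0.727 -0.095
outer loop
vertex -1.784 -4.423 -1.99
vertex -2.636 -3.684 -1.556
vertex -2.423 -3.727 -2.745
endloop
endfacet
facet normal -0.168 -0.791 -0.588
outer loop
vertex -1.784 -4.423 -1.99
vertex -2.423 -3.727 -2.745
vertex -1.232 -3.859 -2.907
endloop
endfacet
facet normal 0.458 -0.853 -0.249
outer loop
vertex -1.784 -4.423 -1.99
vertex -1.232 -3.859 -2.907
vertex -0.709 -3.897 -1.817
endloop
endfacet
facet normal 0.332 -0.828 0.452
outer loop
vertex -1.784 -4.423 -1.99
vertex -0.709 -3.897 -1.817
vertex -1.577 -3.789 -0.982
endloop
endfacet
facet normal -0.482 -0.122 0.867
outer loop
vertex -2.636 -3.684 -1.556
vertex -1.577 -3.789 -0.982
vertex -2.088 -2.701 -1.113
endloop
endfacet
facet normal -0.981 -0.085 -0.173
outer loop
vertex -2.423 -3.727 -2.745
vertex -2.636 -3.684 -1.556
vertex -2.611 -2.663 -2.203
endloop
endfacet
facet normal -0.153 -0.189 -0.970
outer loop
vertex -1.232 -3.859 -2.907
vertex -2.423 -3.727 -2.745
vertex -1.743 -2.771 -3.038
endloop
endfacet
facet normal 0.859 -0.289 -0.422
outer loop
vertex -0.709 -3.897 -1.817
vertex -1.232 -3.859 -2.907
vertex -0.684 -2.876 -2.464
endloop
endfacet
facet normal 0.656 -0.248 0.713
outer loop
vertex -1.577 -3.789 -0.982
vertex -0.709 -3.897 -1.817
vertex -0.897 -2.833 -1.275
endloop
endfacet
facet normal -0.639 0.768 -0.035
outer loop
vertex -3.955 -2.654 2.878
vertex -2.687 -1.653 1.699
vertex -4.543 -3.192 1.789
endloop
endfacet
facet normal -0.634 -0.500 0.590
outer loop
vertex -3.233 -4.767 1.861
vertex -3.955 -2.654 2.878
vertex -4.543 -3.192 1.789
endloop
endfacet
facet normal -0.639 0.768 -0.035
outer loop
vertex -4.543 -3.192 1.789
vertex -2.687 -1.653 1.699
vertex -3.275 -2.191 0.61
endloop
endfacet
facet normal -0.435 -0.399 -0.807
outer loop
vertex -3.275 -2.191 0.61
vertex -3.233 -4.767 1.861
vertex -4.543 -3.192 1.789
endloop
endfacet
facet normal 0.435 0.399 0.807
outer loop
vertex -3.955 -2.654 2.878
vertex -1.377 -3.228 1.771
vertex -2.687 -1.653 1.699
endloop
endfacet
facet normal -0.634 -0.500 0.590
outer loop
vertex -2.645 -4.229 2.95
vertex -3.955 -2.654 2.878
vertex -3.233 -4.767 1.861
endloop
endfacet
facet normal 0.435 0.399 0.807
outer loop
vertex -2.645 -4.229 2.95
vertex -1.377 -3.228 1.771
vertex -3.955 -2.654 2.878
endloop
endfacet
facet normal 0.634 0.500 -0.590
outer loop
vertex -2.687 -1.653 1.699
vertex -1.377 -3.228 1.771
vertex -3.275 -2.191 0.61
endloop
endfacet
facet normal -0.435 -0.399 -0.807
outer loop
vertex -1.965 -3.766 0.682
vertex -3.233 -4.767 1.861
vertex -3.275 -2.191 0.61
endloop
endfacet
facet normal 0.634 0.500 -0.590
outer loop
vertex -3.275 -2.191 0.61
vertex -1.377 -3.228 1.771
vertex -1.965 -3.766 0.682
endloop
endfacet
facet normal 0.639 -0.768 0.035
outer loop
vertex -1.965 -3.766 0.682
vertex -2.645 -4.229 2.95
vertex -3.233 -4.767 1.861
endloop
endfacet
facet normal 0.639 -0.768 0.035
outer loop
vertex -1.377 -3.228 1.771
vertex -2.645 -4.229 2.95
vertex -1.965 -3.766 0.682
endloop
endfacet
facet normal -0.973 -0.102 -0.208
outer loop
vertex 1.472 -0.929 -0.662
vertex 1.568 -0.135 -1.502
vertex 1.827 -2.112 -1.739
endloop
endfacet
facet normal -0.083 -0.684 0.724
outer loop
vertex 3.792 -1.905 -1.318
vertex 1.472 -0.929 -0.662
vertex 1.827 -2.112 -1.739
endloop
endfacet
facet normal -0.973 -0.102 -0.209
outer loop
vertex 1.827 -2.112 -1.739
vertex 1.568 -0.135 -1.502
vertex 1.924 -1.319 -2.58
endloop
endfacet
facet normal 0.217 -0.723 -0.656
outer loop
vertex 1.924 -1.319 -2.58
vertex 3.792 -1.905 -1.318
vertex 1.827 -2.112 -1.739
endloop
endfacet
facet normal -0.217 0.722 0.657
outer loop
vertex 1.472 -0.929 -0.662
vertex 3.533 0.072 -1.081
vertex 1.568 -0.135 -1.502
endloop
endfacet
facet normal -0.083 -0.684 0.724
outer loop
vertex 3.436 -0.721 -0.24
vertex 1.472 -0.929 -0.662
vertex 3.792 -1.905 -1.318
endloop
endfacet
facet normal -0.218 0.723 0.656
outer loop
vertex 3.436 -0.721 -0.24
vertex 3.533 0.072 -1.081
vertex 1.472 -0.929 -0.662
endloop
endfacet
facet normal 0.083 0.684 -0.724
outer loop
vertex 1.568 -0.135 -1.502
vertex 3.533 0.072 -1.081
vertex 1.924 -1.319 -2.58
endloop
endfacet
facet normal 0.218 -0.722 -0.657
outer loop
vertex 3.888 -1.111 -2.158
vertex 3.792 -1.905 -1.318
vertex 1.924 -1.319 -2.58
endloop
endfacet
facet normal 0.083 0.684 -0.724
outer loop
vertex 1.924 -1.319 -2.58
vertex 3.533 0.072 -1.081
vertex 3.888 -1.111 -2.158
endloop
endfacet
facet normal 0.973 0.103 0.208
outer loop
vertex 3.888 -1.111 -2.158
vertex 3.436 -0.721 -0.24
vertex 3.792 -1.905 -1.318
endloop
endfacet
facet normal 0.973 0.102 0.208
outer loop
vertex 3.533 0.072 -1.081
vertex 3.436 -0.721 -0.24
vertex 3.888 -1.111 -2.158
endloop
endfacet

endsolid


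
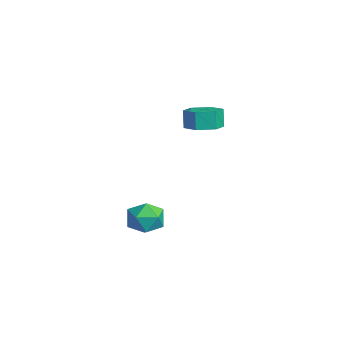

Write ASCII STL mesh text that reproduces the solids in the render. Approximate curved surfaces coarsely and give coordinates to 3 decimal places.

solid 
facet normal 0.258 -0.052 -0.965
outer loop
vertex -2.509 3.809 1.204
vertex -3.392 3.502 0.984
vertex -3.197 4.442 0.986
endloop
endfacet
facet normal 0.648 0.750 0.133
outer loop
vertex -2.509 3.809 1.204
vertex -3.197 4.442 0.986
vertex -2.785 3.864 2.236
endloop
endfacet
facet normal 0.649 0.749 0.133
outer loop
vertex -2.785 3.864 2.236
vertex -3.197 4.442 0.986
vertex -3.473 4.498 2.018
endloop
endfacet
facet normal -0.258 0.052 0.965
outer loop
vertex -2.785 3.864 2.236
vertex -3.473 4.498 2.018
vertex -3.668 3.558 2.016
endloop
endfacet
facet normal 0.259 -0.052 -0.965
outer loop
vertex -3.197 4.442 0.986
vertex -3.392 3.502 0.984
vertex -4.079 4.136 0.766
endloop
endfacet
facet normal -0.296 0.946 -0.130
outer loop
vertex -3.197 4.442 0.986
vertex -4.079 4.136 0.766
vertex -3.473 4.498 2.018
endloop
endfacet
facet normal -0.297 0.946 -0.130
outer loop
vertex -3.473 4.498 2.018
vertex -4.079 4.136 0.766
vertex -4.356 4.191 1.798
endloop
endfacet
facet normal -0.258 0.052 0.965
outer loop
vertex -3.473 4.498 2.018
vertex -4.356 4.191 1.798
vertex -3.668 3.558 2.016
endloop
endfacet
facet normal 0.258 -0.052 -0.965
outer loop
vertex -4.079 4.136 0.766
vertex -3.392 3.502 0.984
vertex -4.275 3.196 0.764
endloop
endfacet
facet normal -0.944 0.197 -0.264
outer loop
vertex -4.079 4.136 0.766
vertex -4.275 3.196 0.764
vertex -4.356 4.191 1.798
endloop
endfacet
facet normal -0.945 0.197 -0.263
outer loop
vertex -4.356 4.191 1.798
vertex -4.275 3.196 0.764
vertex -4.551 3.251 1.796
endloop
endfacet
facet normal -0.258 0.052 0.965
outer loop
vertex -4.356 4.191 1.798
vertex -4.551 3.251 1.796
vertex -3.668 3.558 2.016
endloop
endfacet
facet normal 0.258 -0.052 -0.965
outer loop
vertex -4.275 3.196 0.764
vertex -3.392 3.502 0.984
vertex -3.587 2.562 0.982
endloop
endfacet
facet normal -0.648 -0.750 -0.133
outer loop
vertex -4.275 3.196 0.764
vertex -3.587 2.562 0.982
vertex -4.551 3.251 1.796
endloop
endfacet
facet normal -0.648 -0.750 -0.133
outer loop
vertex -4.551 3.251 1.796
vertex -3.587 2.562 0.982
vertex -3.863 2.618 2.014
endloop
endfacet
facet normal -0.258 0.052 0.965
outer loop
vertex -4.551 3.251 1.796
vertex -3.863 2.618 2.014
vertex -3.668 3.558 2.016
endloop
endfacet
facet normal 0.258 -0.052 -0.965
outer loop
vertex -3.587 2.562 0.982
vertex -3.392 3.502 0.984
vertex -2.704 2.869 1.202
endloop
endfacet
facet normal 0.296 -0.946 0.131
outer loop
vertex -3.587 2.562 0.982
vertex -2.704 2.869 1.202
vertex -3.863 2.618 2.014
endloop
endfacet
facet normal 0.296 -0.946 0.130
outer loop
vertex -3.863 2.618 2.014
vertex -2.704 2.869 1.202
vertex -2.981 2.924 2.234
endloop
endfacet
facet normal -0.259 0.052 0.965
outer loop
vertex -3.863 2.618 2.014
vertex -2.981 2.924 2.234
vertex -3.668 3.558 2.016
endloop
endfacet
facet normal 0.258 -0.052 -0.965
outer loop
vertex -2.704 2.869 1.202
vertex -3.392 3.502 0.984
vertex -2.509 3.809 1.204
endloop
endfacet
facet normal 0.944 -0.196 0.264
outer loop
vertex -2.704 2.869 1.202
vertex -2.509 3.809 1.204
vertex -2.981 2.924 2.234
endloop
endfacet
facet normal 0.944 -0.197 0.263
outer loop
vertex -2.981 2.924 2.234
vertex -2.509 3.809 1.204
vertex -2.785 3.864 2.236
endloop
endfacet
facet normal -0.258 0.052 0.965
outer loop
vertex -2.981 2.924 2.234
vertex -2.785 3.864 2.236
vertex -3.668 3.558 2.016
endloop
endfacet
facet normal 0.328 0.563 0.758
outer loop
vertex 2.236 -0.304 -1.012
vertex 2.338 -1.105 -0.461
vertex 3.082 -0.794 -1.014
endloop
endfacet
facet normal 0.497 0.858 0.133
outer loop
vertex 2.236 -0.304 -1.012
vertex 3.082 -0.794 -1.014
vertex 2.714 -0.451 -1.852
endloop
endfacet
facet normal -0.108 0.967 -0.230
outer loop
vertex 2.236 -0.304 -1.012
vertex 2.714 -0.451 -1.852
vertex 1.742 -0.551 -1.818
endloop
endfacet
facet normal -0.650 0.740 0.172
outer loop
vertex 2.236 -0.304 -1.012
vertex 1.742 -0.551 -1.818
vertex 1.509 -0.955 -0.959
endloop
endfacet
facet normal -0.382 0.490 0.783
outer loop
vertex 2.236 -0.304 -1.012
vertex 1.509 -0.955 -0.959
vertex 2.338 -1.105 -0.461
endloop
endfacet
facet normal 0.892 0.388 -0.233
outer loop
vertex 2.714 -0.451 -1.852
vertex 3.082 -0.794 -1.014
vertex 3.111 -1.345 -1.821
endloop
endfacet
facet normal 0.618 -0.089 0.781
outer loop
vertex 3.082 -0.794 -1.014
vertex 2.338 -1.105 -0.461
vertex 2.878 -1.749 -0.962
endloop
endfacet
facet normal -0.531 -0.207 0.822
outer loop
vertex 2.338 -1.105 -0.461
vertex 1.509 -0.955 -0.959
vertex 1.906 -1.849 -0.928
endloop
endfacet
facet normal -0.966 0.197 -0.169
outer loop
vertex 1.509 -0.955 -0.959
vertex 1.742 -0.551 -1.818
vertex 1.538 -1.506 -1.766
endloop
endfacet
facet normal -0.087 0.565 -0.820
outer loop
vertex 1.742 -0.551 -1.818
vertex 2.714 -0.451 -1.852
vertex 2.282 -1.195 -2.319
endloop
endfacet
facet normal 0.650 -0.740 -0.172
outer loop
vertex 2.384 -1.996 -1.768
vertex 3.111 -1.345 -1.821
vertex 2.878 -1.749 -0.962
endloop
endfacet
facet normal 0.108 -0.967 0.230
outer loop
vertex 2.384 -1.996 -1.768
vertex 2.878 -1.749 -0.962
vertex 1.906 -1.849 -0.928
endloop
endfacet
facet normal -0.497 -0.858 -0.133
outer loop
vertex 2.384 -1.996 -1.768
vertex 1.906 -1.849 -0.928
vertex 1.538 -1.506 -1.766
endloop
endfacet
facet normal -0.328 -0.563 -0.758
outer loop
vertex 2.384 -1.996 -1.768
vertex 1.538 -1.506 -1.766
vertex 2.282 -1.195 -2.319
endloop
endfacet
facet normal 0.382 -0.490 -0.783
outer loop
vertex 2.384 -1.996 -1.768
vertex 2.282 -1.195 -2.319
vertex 3.111 -1.345 -1.821
endloop
endfacet
facet normal 0.966 -0.197 0.169
outer loop
vertex 2.878 -1.749 -0.962
vertex 3.111 -1.345 -1.821
vertex 3.082 -0.794 -1.014
endloop
endfacet
facet normal 0.087 -0.565 0.820
outer loop
vertex 1.906 -1.849 -0.928
vertex 2.878 -1.749 -0.962
vertex 2.338 -1.105 -0.461
endloop
endfacet
facet normal -0.892 -0.388 0.233
outer loop
vertex 1.538 -1.506 -1.766
vertex 1.906 -1.849 -0.928
vertex 1.509 -0.955 -0.959
endloop
endfacet
facet normal -0.618 0.089 -0.781
outer loop
vertex 2.282 -1.195 -2.319
vertex 1.538 -1.506 -1.766
vertex 1.742 -0.551 -1.818
endloop
endfacet
facet normal 0.531 0.207 -0.822
outer loop
vertex 3.111 -1.345 -1.821
vertex 2.282 -1.195 -2.319
vertex 2.714 -0.451 -1.852
endloop
endfacet

endsolid


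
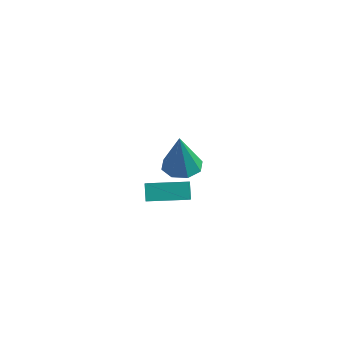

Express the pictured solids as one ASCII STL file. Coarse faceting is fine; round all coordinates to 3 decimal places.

solid 
facet normal -0.311 0.245 -0.918
outer loop
vertex 3.157 -0.758 1.229
vertex 2.409 -1.202 1.364
vertex 2.673 -0.373 1.496
endloop
endfacet
facet normal 0.691 0.649 0.317
outer loop
vertex 3.157 -0.758 1.229
vertex 2.673 -0.373 1.496
vertex 3.091 -1.738 3.376
endloop
endfacet
facet normal -0.311 0.245 -0.918
outer loop
vertex 2.673 -0.373 1.496
vertex 2.409 -1.202 1.364
vertex 2.035 -0.474 1.685
endloop
endfacet
facet normal 0.043 0.813 0.581
outer loop
vertex 2.673 -0.373 1.496
vertex 2.035 -0.474 1.685
vertex 3.091 -1.738 3.376
endloop
endfacet
facet normal -0.312 0.245 -0.918
outer loop
vertex 2.035 -0.474 1.685
vertex 2.409 -1.202 1.364
vertex 1.616 -1.001 1.687
endloop
endfacet
facet normal -0.565 0.452 0.690
outer loop
vertex 2.035 -0.474 1.685
vertex 1.616 -1.001 1.687
vertex 3.091 -1.738 3.376
endloop
endfacet
facet normal -0.312 0.245 -0.918
outer loop
vertex 1.616 -1.001 1.687
vertex 2.409 -1.202 1.364
vertex 1.662 -1.646 1.499
endloop
endfacet
facet normal -0.780 -0.226 0.583
outer loop
vertex 1.616 -1.001 1.687
vertex 1.662 -1.646 1.499
vertex 3.091 -1.738 3.376
endloop
endfacet
facet normal -0.311 0.243 -0.919
outer loop
vertex 1.662 -1.646 1.499
vertex 2.409 -1.202 1.364
vertex 2.146 -2.032 1.233
endloop
endfacet
facet normal -0.476 -0.818 0.322
outer loop
vertex 1.662 -1.646 1.499
vertex 2.146 -2.032 1.233
vertex 3.091 -1.738 3.376
endloop
endfacet
facet normal -0.312 0.244 -0.918
outer loop
vertex 2.146 -2.032 1.233
vertex 2.409 -1.202 1.364
vertex 2.784 -1.931 1.043
endloop
endfacet
facet normal 0.173 -0.983 0.059
outer loop
vertex 2.146 -2.032 1.233
vertex 2.784 -1.931 1.043
vertex 3.091 -1.738 3.376
endloop
endfacet
facet normal -0.311 0.245 -0.919
outer loop
vertex 2.784 -1.931 1.043
vertex 2.409 -1.202 1.364
vertex 3.203 -1.403 1.042
endloop
endfacet
facet normal 0.782 -0.621 -0.052
outer loop
vertex 2.784 -1.931 1.043
vertex 3.203 -1.403 1.042
vertex 3.091 -1.738 3.376
endloop
endfacet
facet normal -0.311 0.244 -0.919
outer loop
vertex 3.203 -1.403 1.042
vertex 2.409 -1.202 1.364
vertex 3.157 -0.758 1.229
endloop
endfacet
facet normal 0.997 0.055 0.056
outer loop
vertex 3.203 -1.403 1.042
vertex 3.157 -0.758 1.229
vertex 3.091 -1.738 3.376
endloop
endfacet
facet normal -0.555 -0.828 -0.081
outer loop
vertex -3.134 0.2 -2.582
vertex -3.739 0.643 -2.959
vertex -2.715 0.007 -3.48
endloop
endfacet
facet normal 0.721 -0.528 0.450
outer loop
vertex -1.621 1.637 -3.321
vertex -3.134 0.2 -2.582
vertex -2.715 0.007 -3.48
endloop
endfacet
facet normal -0.555 -0.828 -0.081
outer loop
vertex -2.715 0.007 -3.48
vertex -3.739 0.643 -2.959
vertex -3.32 0.45 -3.858
endloop
endfacet
facet normal 0.415 -0.192 -0.889
outer loop
vertex -3.32 0.45 -3.858
vertex -1.621 1.637 -3.321
vertex -2.715 0.007 -3.48
endloop
endfacet
facet normal -0.414 0.191 0.890
outer loop
vertex -3.134 0.2 -2.582
vertex -2.645 2.273 -2.8
vertex -3.739 0.643 -2.959
endloop
endfacet
facet normal 0.721 -0.528 0.449
outer loop
vertex -2.04 1.83 -2.422
vertex -3.134 0.2 -2.582
vertex -1.621 1.637 -3.321
endloop
endfacet
facet normal -0.415 0.192 0.889
outer loop
vertex -2.04 1.83 -2.422
vertex -2.645 2.273 -2.8
vertex -3.134 0.2 -2.582
endloop
endfacet
facet normal -0.721 0.528 -0.449
outer loop
vertex -3.739 0.643 -2.959
vertex -2.645 2.273 -2.8
vertex -3.32 0.45 -3.858
endloop
endfacet
facet normal 0.415 -0.191 -0.890
outer loop
vertex -2.226 2.08 -3.698
vertex -1.621 1.637 -3.321
vertex -3.32 0.45 -3.858
endloop
endfacet
facet normal -0.721 0.528 -0.450
outer loop
vertex -3.32 0.45 -3.858
vertex -2.645 2.273 -2.8
vertex -2.226 2.08 -3.698
endloop
endfacet
facet normal 0.555 0.828 0.081
outer loop
vertex -2.226 2.08 -3.698
vertex -2.04 1.83 -2.422
vertex -1.621 1.637 -3.321
endloop
endfacet
facet normal 0.555 0.828 0.081
outer loop
vertex -2.645 2.273 -2.8
vertex -2.04 1.83 -2.422
vertex -2.226 2.08 -3.698
endloop
endfacet

endsolid


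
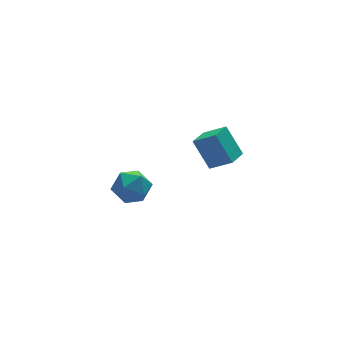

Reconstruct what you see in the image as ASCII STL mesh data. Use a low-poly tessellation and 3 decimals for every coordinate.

solid 
facet normal -0.927 -0.372 0.050
outer loop
vertex -2.755 1.214 1.41
vertex -2.517 0.582 1.117
vertex -2.514 0.673 1.847
endloop
endfacet
facet normal -0.814 0.099 0.572
outer loop
vertex -2.755 1.214 1.41
vertex -2.514 0.673 1.847
vertex -2.329 1.371 1.989
endloop
endfacet
facet normal -0.635 0.723 0.272
outer loop
vertex -2.755 1.214 1.41
vertex -2.329 1.371 1.989
vertex -2.217 1.711 1.346
endloop
endfacet
facet normal -0.638 0.635 -0.436
outer loop
vertex -2.755 1.214 1.41
vertex -2.217 1.711 1.346
vertex -2.333 1.224 0.807
endloop
endfacet
facet normal -0.818 -0.042 -0.573
outer loop
vertex -2.755 1.214 1.41
vertex -2.333 1.224 0.807
vertex -2.517 0.582 1.117
endloop
endfacet
facet normal -0.257 -0.127 0.958
outer loop
vertex -2.329 1.371 1.989
vertex -2.514 0.673 1.847
vertex -1.827 0.836 2.053
endloop
endfacet
facet normal -0.440 -0.891 0.113
outer loop
vertex -2.514 0.673 1.847
vertex -2.517 0.582 1.117
vertex -1.943 0.349 1.514
endloop
endfacet
facet normal -0.266 -0.356 -0.896
outer loop
vertex -2.517 0.582 1.117
vertex -2.333 1.224 0.807
vertex -1.831 0.689 0.871
endloop
endfacet
facet normal 0.027 0.739 -0.673
outer loop
vertex -2.333 1.224 0.807
vertex -2.217 1.711 1.346
vertex -1.646 1.387 1.013
endloop
endfacet
facet normal 0.032 0.881 0.472
outer loop
vertex -2.217 1.711 1.346
vertex -2.329 1.371 1.989
vertex -1.643 1.478 1.743
endloop
endfacet
facet normal 0.638 -0.635 0.436
outer loop
vertex -1.405 0.846 1.45
vertex -1.827 0.836 2.053
vertex -1.943 0.349 1.514
endloop
endfacet
facet normal 0.635 -0.723 -0.272
outer loop
vertex -1.405 0.846 1.45
vertex -1.943 0.349 1.514
vertex -1.831 0.689 0.871
endloop
endfacet
facet normal 0.814 -0.099 -0.572
outer loop
vertex -1.405 0.846 1.45
vertex -1.831 0.689 0.871
vertex -1.646 1.387 1.013
endloop
endfacet
facet normal 0.927 0.372 -0.050
outer loop
vertex -1.405 0.846 1.45
vertex -1.646 1.387 1.013
vertex -1.643 1.478 1.743
endloop
endfacet
facet normal 0.818 0.042 0.573
outer loop
vertex -1.405 0.846 1.45
vertex -1.643 1.478 1.743
vertex -1.827 0.836 2.053
endloop
endfacet
facet normal -0.027 -0.739 0.673
outer loop
vertex -1.943 0.349 1.514
vertex -1.827 0.836 2.053
vertex -2.514 0.673 1.847
endloop
endfacet
facet normal -0.032 -0.881 -0.472
outer loop
vertex -1.831 0.689 0.871
vertex -1.943 0.349 1.514
vertex -2.517 0.582 1.117
endloop
endfacet
facet normal 0.257 0.127 -0.958
outer loop
vertex -1.646 1.387 1.013
vertex -1.831 0.689 0.871
vertex -2.333 1.224 0.807
endloop
endfacet
facet normal 0.440 0.891 -0.113
outer loop
vertex -1.643 1.478 1.743
vertex -1.646 1.387 1.013
vertex -2.217 1.711 1.346
endloop
endfacet
facet normal 0.266 0.356 0.896
outer loop
vertex -1.827 0.836 2.053
vertex -1.643 1.478 1.743
vertex -2.329 1.371 1.989
endloop
endfacet
facet normal -0.776 -0.600 0.195
outer loop
vertex 1.983 3.046 1.057
vertex 1.385 3.63 0.473
vertex 2.287 2.314 0.015
endloop
endfacet
facet normal 0.586 -0.572 0.573
outer loop
vertex 2.955 2.83 -0.153
vertex 1.983 3.046 1.057
vertex 2.287 2.314 0.015
endloop
endfacet
facet normal -0.776 -0.600 0.195
outer loop
vertex 2.287 2.314 0.015
vertex 1.385 3.63 0.473
vertex 1.689 2.898 -0.57
endloop
endfacet
facet normal 0.232 -0.559 -0.796
outer loop
vertex 1.689 2.898 -0.57
vertex 2.955 2.83 -0.153
vertex 2.287 2.314 0.015
endloop
endfacet
facet normal -0.232 0.559 0.796
outer loop
vertex 1.983 3.046 1.057
vertex 2.053 4.146 0.305
vertex 1.385 3.63 0.473
endloop
endfacet
facet normal 0.586 -0.573 0.573
outer loop
vertex 2.651 3.562 0.89
vertex 1.983 3.046 1.057
vertex 2.955 2.83 -0.153
endloop
endfacet
facet normal -0.233 0.559 0.796
outer loop
vertex 2.651 3.562 0.89
vertex 2.053 4.146 0.305
vertex 1.983 3.046 1.057
endloop
endfacet
facet normal -0.586 0.573 -0.573
outer loop
vertex 1.385 3.63 0.473
vertex 2.053 4.146 0.305
vertex 1.689 2.898 -0.57
endloop
endfacet
facet normal 0.232 -0.558 -0.796
outer loop
vertex 2.357 3.414 -0.737
vertex 2.955 2.83 -0.153
vertex 1.689 2.898 -0.57
endloop
endfacet
facet normal -0.586 0.573 -0.573
outer loop
vertex 1.689 2.898 -0.57
vertex 2.053 4.146 0.305
vertex 2.357 3.414 -0.737
endloop
endfacet
facet normal 0.776 0.600 -0.195
outer loop
vertex 2.357 3.414 -0.737
vertex 2.651 3.562 0.89
vertex 2.955 2.83 -0.153
endloop
endfacet
facet normal 0.776 0.600 -0.195
outer loop
vertex 2.053 4.146 0.305
vertex 2.651 3.562 0.89
vertex 2.357 3.414 -0.737
endloop
endfacet

endsolid


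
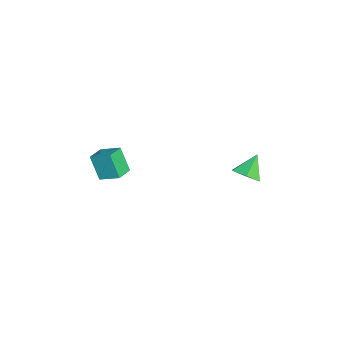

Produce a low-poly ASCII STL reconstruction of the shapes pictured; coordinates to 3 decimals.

solid 
facet normal 0.640 -0.366 -0.675
outer loop
vertex -1.804 3.738 0.086
vertex -2.387 3.699 -0.446
vertex -1.949 4.354 -0.386
endloop
endfacet
facet normal 0.351 0.620 0.702
outer loop
vertex -1.804 3.738 0.086
vertex -1.949 4.354 -0.386
vertex -3.193 4.161 0.406
endloop
endfacet
facet normal 0.640 -0.366 -0.675
outer loop
vertex -1.949 4.354 -0.386
vertex -2.387 3.699 -0.446
vertex -2.532 4.316 -0.918
endloop
endfacet
facet normal -0.117 0.991 0.058
outer loop
vertex -1.949 4.354 -0.386
vertex -2.532 4.316 -0.918
vertex -3.193 4.161 0.406
endloop
endfacet
facet normal 0.639 -0.367 -0.676
outer loop
vertex -2.532 4.316 -0.918
vertex -2.387 3.699 -0.446
vertex -2.97 3.661 -0.977
endloop
endfacet
facet normal -0.773 0.546 -0.322
outer loop
vertex -2.532 4.316 -0.918
vertex -2.97 3.661 -0.977
vertex -3.193 4.161 0.406
endloop
endfacet
facet normal 0.639 -0.367 -0.676
outer loop
vertex -2.97 3.661 -0.977
vertex -2.387 3.699 -0.446
vertex -2.825 3.044 -0.505
endloop
endfacet
facet normal -0.961 -0.270 -0.057
outer loop
vertex -2.97 3.661 -0.977
vertex -2.825 3.044 -0.505
vertex -3.193 4.161 0.406
endloop
endfacet
facet normal 0.640 -0.367 -0.675
outer loop
vertex -2.825 3.044 -0.505
vertex -2.387 3.699 -0.446
vertex -2.241 3.083 0.027
endloop
endfacet
facet normal -0.493 -0.642 0.588
outer loop
vertex -2.825 3.044 -0.505
vertex -2.241 3.083 0.027
vertex -3.193 4.161 0.406
endloop
endfacet
facet normal 0.640 -0.366 -0.675
outer loop
vertex -2.241 3.083 0.027
vertex -2.387 3.699 -0.446
vertex -1.804 3.738 0.086
endloop
endfacet
facet normal 0.163 -0.196 0.967
outer loop
vertex -2.241 3.083 0.027
vertex -1.804 3.738 0.086
vertex -3.193 4.161 0.406
endloop
endfacet
facet normal -0.371 -0.353 0.859
outer loop
vertex -0.421 -2.271 2.528
vertex -1.206 -1.895 2.343
vertex -0.748 -3.214 1.999
endloop
endfacet
facet normal 0.882 -0.423 0.208
outer loop
vertex -0.254 -2.745 0.857
vertex -0.421 -2.271 2.528
vertex -0.748 -3.214 1.999
endloop
endfacet
facet normal -0.371 -0.353 0.859
outer loop
vertex -0.748 -3.214 1.999
vertex -1.206 -1.895 2.343
vertex -1.533 -2.838 1.814
endloop
endfacet
facet normal -0.290 -0.835 -0.468
outer loop
vertex -1.533 -2.838 1.814
vertex -0.254 -2.745 0.857
vertex -0.748 -3.214 1.999
endloop
endfacet
facet normal 0.290 0.835 0.468
outer loop
vertex -0.421 -2.271 2.528
vertex -0.712 -1.426 1.201
vertex -1.206 -1.895 2.343
endloop
endfacet
facet normal 0.882 -0.423 0.208
outer loop
vertex 0.073 -1.802 1.386
vertex -0.421 -2.271 2.528
vertex -0.254 -2.745 0.857
endloop
endfacet
facet normal 0.290 0.835 0.468
outer loop
vertex 0.073 -1.802 1.386
vertex -0.712 -1.426 1.201
vertex -0.421 -2.271 2.528
endloop
endfacet
facet normal -0.882 0.423 -0.208
outer loop
vertex -1.206 -1.895 2.343
vertex -0.712 -1.426 1.201
vertex -1.533 -2.838 1.814
endloop
endfacet
facet normal -0.290 -0.835 -0.468
outer loop
vertex -1.039 -2.369 0.672
vertex -0.254 -2.745 0.857
vertex -1.533 -2.838 1.814
endloop
endfacet
facet normal -0.882 0.423 -0.208
outer loop
vertex -1.533 -2.838 1.814
vertex -0.712 -1.426 1.201
vertex -1.039 -2.369 0.672
endloop
endfacet
facet normal 0.371 0.353 -0.859
outer loop
vertex -1.039 -2.369 0.672
vertex 0.073 -1.802 1.386
vertex -0.254 -2.745 0.857
endloop
endfacet
facet normal 0.371 0.353 -0.859
outer loop
vertex -0.712 -1.426 1.201
vertex 0.073 -1.802 1.386
vertex -1.039 -2.369 0.672
endloop
endfacet

endsolid


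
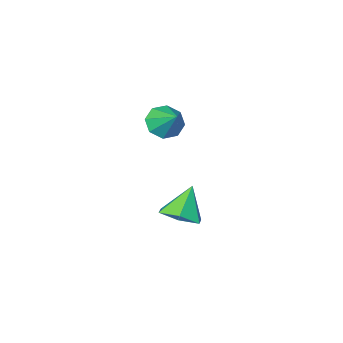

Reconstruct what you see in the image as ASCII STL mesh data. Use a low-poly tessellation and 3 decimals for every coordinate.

solid 
facet normal 0.445 0.154 -0.882
outer loop
vertex 3.604 -4.005 -1.863
vertex 2.892 -3.86 -2.197
vertex 3.315 -3.26 -1.879
endloop
endfacet
facet normal 0.515 0.218 0.829
outer loop
vertex 3.604 -4.005 -1.863
vertex 3.315 -3.26 -1.879
vertex 2.308 -4.06 -1.043
endloop
endfacet
facet normal 0.446 0.153 -0.882
outer loop
vertex 3.315 -3.26 -1.879
vertex 2.892 -3.86 -2.197
vertex 2.603 -3.114 -2.214
endloop
endfacet
facet normal -0.123 0.787 0.605
outer loop
vertex 3.315 -3.26 -1.879
vertex 2.603 -3.114 -2.214
vertex 2.308 -4.06 -1.043
endloop
endfacet
facet normal 0.447 0.153 -0.881
outer loop
vertex 2.603 -3.114 -2.214
vertex 2.892 -3.86 -2.197
vertex 2.181 -3.714 -2.532
endloop
endfacet
facet normal -0.847 0.497 0.188
outer loop
vertex 2.603 -3.114 -2.214
vertex 2.181 -3.714 -2.532
vertex 2.308 -4.06 -1.043
endloop
endfacet
facet normal 0.447 0.154 -0.881
outer loop
vertex 2.181 -3.714 -2.532
vertex 2.892 -3.86 -2.197
vertex 2.47 -4.46 -2.516
endloop
endfacet
facet normal -0.932 -0.361 -0.004
outer loop
vertex 2.181 -3.714 -2.532
vertex 2.47 -4.46 -2.516
vertex 2.308 -4.06 -1.043
endloop
endfacet
facet normal 0.447 0.154 -0.881
outer loop
vertex 2.47 -4.46 -2.516
vertex 2.892 -3.86 -2.197
vertex 3.181 -4.605 -2.181
endloop
endfacet
facet normal -0.294 -0.930 0.220
outer loop
vertex 2.47 -4.46 -2.516
vertex 3.181 -4.605 -2.181
vertex 2.308 -4.06 -1.043
endloop
endfacet
facet normal 0.445 0.154 -0.882
outer loop
vertex 3.181 -4.605 -2.181
vertex 2.892 -3.86 -2.197
vertex 3.604 -4.005 -1.863
endloop
endfacet
facet normal 0.430 -0.640 0.636
outer loop
vertex 3.181 -4.605 -2.181
vertex 3.604 -4.005 -1.863
vertex 2.308 -4.06 -1.043
endloop
endfacet
facet normal -0.054 -0.768 -0.638
outer loop
vertex 3.772 -4.571 2.299
vertex 3.158 -4.36 2.097
vertex 3.797 -4.24 1.898
endloop
endfacet
facet normal 0.905 0.299 0.303
outer loop
vertex 3.772 -4.571 2.299
vertex 3.797 -4.24 1.898
vertex 3.222 -3.46 2.843
endloop
endfacet
facet normal -0.054 -0.769 -0.637
outer loop
vertex 3.797 -4.24 1.898
vertex 3.158 -4.36 2.097
vertex 3.447 -3.979 1.613
endloop
endfacet
facet normal 0.677 0.714 -0.177
outer loop
vertex 3.797 -4.24 1.898
vertex 3.447 -3.979 1.613
vertex 3.222 -3.46 2.843
endloop
endfacet
facet normal -0.056 -0.768 -0.638
outer loop
vertex 3.447 -3.979 1.613
vertex 3.158 -4.36 2.097
vertex 2.928 -3.941 1.613
endloop
endfacet
facet normal 0.068 0.924 -0.377
outer loop
vertex 3.447 -3.979 1.613
vertex 2.928 -3.941 1.613
vertex 3.222 -3.46 2.843
endloop
endfacet
facet normal -0.054 -0.767 -0.639
outer loop
vertex 2.928 -3.941 1.613
vertex 3.158 -4.36 2.097
vertex 2.544 -4.149 1.895
endloop
endfacet
facet normal -0.567 0.804 -0.179
outer loop
vertex 2.928 -3.941 1.613
vertex 2.544 -4.149 1.895
vertex 3.222 -3.46 2.843
endloop
endfacet
facet normal -0.055 -0.769 -0.637
outer loop
vertex 2.544 -4.149 1.895
vertex 3.158 -4.36 2.097
vertex 2.519 -4.479 2.296
endloop
endfacet
facet normal -0.853 0.428 0.299
outer loop
vertex 2.544 -4.149 1.895
vertex 2.519 -4.479 2.296
vertex 3.222 -3.46 2.843
endloop
endfacet
facet normal -0.055 -0.769 -0.637
outer loop
vertex 2.519 -4.479 2.296
vertex 3.158 -4.36 2.097
vertex 2.868 -4.74 2.581
endloop
endfacet
facet normal -0.626 0.014 0.779
outer loop
vertex 2.519 -4.479 2.296
vertex 2.868 -4.74 2.581
vertex 3.222 -3.46 2.843
endloop
endfacet
facet normal -0.055 -0.769 -0.637
outer loop
vertex 2.868 -4.74 2.581
vertex 3.158 -4.36 2.097
vertex 3.388 -4.778 2.582
endloop
endfacet
facet normal -0.016 -0.196 0.980
outer loop
vertex 2.868 -4.74 2.581
vertex 3.388 -4.778 2.582
vertex 3.222 -3.46 2.843
endloop
endfacet
facet normal -0.055 -0.769 -0.637
outer loop
vertex 3.388 -4.778 2.582
vertex 3.158 -4.36 2.097
vertex 3.772 -4.571 2.299
endloop
endfacet
facet normal 0.618 -0.077 0.782
outer loop
vertex 3.388 -4.778 2.582
vertex 3.772 -4.571 2.299
vertex 3.222 -3.46 2.843
endloop
endfacet

endsolid


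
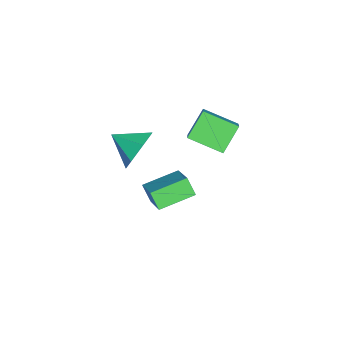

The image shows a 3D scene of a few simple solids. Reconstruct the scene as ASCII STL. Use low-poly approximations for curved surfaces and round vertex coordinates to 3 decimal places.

solid 
facet normal -0.753 -0.176 -0.634
outer loop
vertex -2.838 0.978 4.159
vertex -2.726 2.515 3.598
vertex -1.89 0.542 3.153
endloop
endfacet
facet normal -0.068 -0.937 0.342
outer loop
vertex -0.594 0.845 4.242
vertex -2.838 0.978 4.159
vertex -1.89 0.542 3.153
endloop
endfacet
facet normal -0.753 -0.176 -0.634
outer loop
vertex -1.89 0.542 3.153
vertex -2.726 2.515 3.598
vertex -1.778 2.079 2.592
endloop
endfacet
facet normal 0.654 -0.301 -0.694
outer loop
vertex -1.778 2.079 2.592
vertex -0.594 0.845 4.242
vertex -1.89 0.542 3.153
endloop
endfacet
facet normal -0.654 0.301 0.694
outer loop
vertex -2.838 0.978 4.159
vertex -1.43 2.818 4.687
vertex -2.726 2.515 3.598
endloop
endfacet
facet normal -0.068 -0.937 0.342
outer loop
vertex -1.542 1.281 5.248
vertex -2.838 0.978 4.159
vertex -0.594 0.845 4.242
endloop
endfacet
facet normal -0.654 0.301 0.694
outer loop
vertex -1.542 1.281 5.248
vertex -1.43 2.818 4.687
vertex -2.838 0.978 4.159
endloop
endfacet
facet normal 0.068 0.937 -0.342
outer loop
vertex -2.726 2.515 3.598
vertex -1.43 2.818 4.687
vertex -1.778 2.079 2.592
endloop
endfacet
facet normal 0.654 -0.301 -0.694
outer loop
vertex -0.482 2.382 3.681
vertex -0.594 0.845 4.242
vertex -1.778 2.079 2.592
endloop
endfacet
facet normal 0.068 0.937 -0.342
outer loop
vertex -1.778 2.079 2.592
vertex -1.43 2.818 4.687
vertex -0.482 2.382 3.681
endloop
endfacet
facet normal 0.753 0.176 0.634
outer loop
vertex -0.482 2.382 3.681
vertex -1.542 1.281 5.248
vertex -0.594 0.845 4.242
endloop
endfacet
facet normal 0.753 0.176 0.634
outer loop
vertex -1.43 2.818 4.687
vertex -1.542 1.281 5.248
vertex -0.482 2.382 3.681
endloop
endfacet
facet normal -0.324 -0.479 0.816
outer loop
vertex -0.66 -0.764 -0.022
vertex -1.664 0.588 0.373
vertex -2.004 -1.483 -0.978
endloop
endfacet
facet normal 0.580 -0.782 -0.228
outer loop
vertex -1.696 -1.028 -1.753
vertex -0.66 -0.764 -0.022
vertex -2.004 -1.483 -0.978
endloop
endfacet
facet normal -0.324 -0.479 0.816
outer loop
vertex -2.004 -1.483 -0.978
vertex -1.664 0.588 0.373
vertex -3.008 -0.131 -0.583
endloop
endfacet
facet normal -0.747 -0.399 -0.531
outer loop
vertex -3.008 -0.131 -0.583
vertex -1.696 -1.028 -1.753
vertex -2.004 -1.483 -0.978
endloop
endfacet
facet normal 0.747 0.399 0.531
outer loop
vertex -0.66 -0.764 -0.022
vertex -1.356 1.043 -0.402
vertex -1.664 0.588 0.373
endloop
endfacet
facet normal 0.580 -0.782 -0.228
outer loop
vertex -0.352 -0.309 -0.797
vertex -0.66 -0.764 -0.022
vertex -1.696 -1.028 -1.753
endloop
endfacet
facet normal 0.747 0.399 0.531
outer loop
vertex -0.352 -0.309 -0.797
vertex -1.356 1.043 -0.402
vertex -0.66 -0.764 -0.022
endloop
endfacet
facet normal -0.580 0.782 0.228
outer loop
vertex -1.664 0.588 0.373
vertex -1.356 1.043 -0.402
vertex -3.008 -0.131 -0.583
endloop
endfacet
facet normal -0.747 -0.399 -0.531
outer loop
vertex -2.7 0.324 -1.358
vertex -1.696 -1.028 -1.753
vertex -3.008 -0.131 -0.583
endloop
endfacet
facet normal -0.580 0.782 0.228
outer loop
vertex -3.008 -0.131 -0.583
vertex -1.356 1.043 -0.402
vertex -2.7 0.324 -1.358
endloop
endfacet
facet normal 0.324 0.479 -0.816
outer loop
vertex -2.7 0.324 -1.358
vertex -0.352 -0.309 -0.797
vertex -1.696 -1.028 -1.753
endloop
endfacet
facet normal 0.324 0.479 -0.816
outer loop
vertex -1.356 1.043 -0.402
vertex -0.352 -0.309 -0.797
vertex -2.7 0.324 -1.358
endloop
endfacet
facet normal 0.142 0.911 -0.388
outer loop
vertex 0.538 -0.722 4.45
vertex -0.002 -1.012 3.572
vertex -0.378 -0.57 4.472
endloop
endfacet
facet normal -0.011 -0.211 0.977
outer loop
vertex 0.538 -0.722 4.45
vertex -0.378 -0.57 4.472
vertex -0.198 -2.268 4.108
endloop
endfacet
facet normal 0.141 0.911 -0.388
outer loop
vertex -0.378 -0.57 4.472
vertex -0.002 -1.012 3.572
vertex -1.011 -0.751 3.817
endloop
endfacet
facet normal -0.669 -0.223 0.709
outer loop
vertex -0.378 -0.57 4.472
vertex -1.011 -0.751 3.817
vertex -0.198 -2.268 4.108
endloop
endfacet
facet normal 0.141 0.911 -0.388
outer loop
vertex -1.011 -0.751 3.817
vertex -0.002 -1.012 3.572
vertex -0.884 -1.128 2.978
endloop
endfacet
facet normal -0.885 -0.460 0.073
outer loop
vertex -1.011 -0.751 3.817
vertex -0.884 -1.128 2.978
vertex -0.198 -2.268 4.108
endloop
endfacet
facet normal 0.141 0.911 -0.387
outer loop
vertex -0.884 -1.128 2.978
vertex -0.002 -1.012 3.572
vertex -0.094 -1.417 2.586
endloop
endfacet
facet normal -0.495 -0.744 -0.450
outer loop
vertex -0.884 -1.128 2.978
vertex -0.094 -1.417 2.586
vertex -0.198 -2.268 4.108
endloop
endfacet
facet normal 0.142 0.911 -0.387
outer loop
vertex -0.094 -1.417 2.586
vertex -0.002 -1.012 3.572
vertex 0.766 -1.401 2.938
endloop
endfacet
facet normal 0.207 -0.860 -0.467
outer loop
vertex -0.094 -1.417 2.586
vertex 0.766 -1.401 2.938
vertex -0.198 -2.268 4.108
endloop
endfacet
facet normal 0.142 0.911 -0.388
outer loop
vertex 0.766 -1.401 2.938
vertex -0.002 -1.012 3.572
vertex 1.047 -1.092 3.767
endloop
endfacet
facet normal 0.691 -0.722 0.035
outer loop
vertex 0.766 -1.401 2.938
vertex 1.047 -1.092 3.767
vertex -0.198 -2.268 4.108
endloop
endfacet
facet normal 0.142 0.911 -0.388
outer loop
vertex 1.047 -1.092 3.767
vertex -0.002 -1.012 3.572
vertex 0.538 -0.722 4.45
endloop
endfacet
facet normal 0.595 -0.433 0.678
outer loop
vertex 1.047 -1.092 3.767
vertex 0.538 -0.722 4.45
vertex -0.198 -2.268 4.108
endloop
endfacet

endsolid
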